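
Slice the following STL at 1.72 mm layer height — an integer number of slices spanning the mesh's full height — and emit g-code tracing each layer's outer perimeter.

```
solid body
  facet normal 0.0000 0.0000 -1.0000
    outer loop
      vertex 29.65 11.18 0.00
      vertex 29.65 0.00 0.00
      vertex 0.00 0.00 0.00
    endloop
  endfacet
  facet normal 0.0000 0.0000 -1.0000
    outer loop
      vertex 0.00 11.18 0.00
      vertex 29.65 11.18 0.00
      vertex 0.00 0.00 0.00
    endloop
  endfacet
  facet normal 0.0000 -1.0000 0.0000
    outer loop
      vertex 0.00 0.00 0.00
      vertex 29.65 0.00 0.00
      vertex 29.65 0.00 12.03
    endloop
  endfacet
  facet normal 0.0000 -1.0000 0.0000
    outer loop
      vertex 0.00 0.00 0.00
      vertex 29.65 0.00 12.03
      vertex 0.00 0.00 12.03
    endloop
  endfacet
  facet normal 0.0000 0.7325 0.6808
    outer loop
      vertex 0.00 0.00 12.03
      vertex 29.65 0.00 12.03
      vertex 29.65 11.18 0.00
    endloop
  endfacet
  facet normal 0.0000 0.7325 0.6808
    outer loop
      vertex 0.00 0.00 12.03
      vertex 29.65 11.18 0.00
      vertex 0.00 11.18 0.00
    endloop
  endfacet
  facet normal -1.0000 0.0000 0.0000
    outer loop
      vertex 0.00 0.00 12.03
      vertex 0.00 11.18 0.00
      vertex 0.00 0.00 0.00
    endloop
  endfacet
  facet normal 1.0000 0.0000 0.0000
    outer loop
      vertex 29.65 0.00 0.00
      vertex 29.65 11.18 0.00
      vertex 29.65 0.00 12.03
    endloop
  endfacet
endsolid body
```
; perimeter-only toolpath
G21 ; units = mm
G90 ; absolute positioning
G28 ; home
; layer 1
G0 Z1.72
G0 X0.00 Y0.00
G1 X29.65 Y0.00
G1 X29.65 Y9.58
G1 X0.00 Y9.58
G1 X0.00 Y0.00
; layer 2
G0 Z3.44
G0 X0.00 Y0.00
G1 X29.65 Y0.00
G1 X29.65 Y7.99
G1 X0.00 Y7.99
G1 X0.00 Y0.00
; layer 3
G0 Z5.16
G0 X0.00 Y0.00
G1 X29.65 Y0.00
G1 X29.65 Y6.39
G1 X0.00 Y6.39
G1 X0.00 Y0.00
; layer 4
G0 Z6.87
G0 X0.00 Y0.00
G1 X29.65 Y0.00
G1 X29.65 Y4.79
G1 X0.00 Y4.79
G1 X0.00 Y0.00
; layer 5
G0 Z8.59
G0 X0.00 Y0.00
G1 X29.65 Y0.00
G1 X29.65 Y3.19
G1 X0.00 Y3.19
G1 X0.00 Y0.00
; layer 6
G0 Z10.31
G0 X0.00 Y0.00
G1 X29.65 Y0.00
G1 X29.65 Y1.60
G1 X0.00 Y1.60
G1 X0.00 Y0.00
M2 ; end

The solid is a wedge (ramp): 29.6 × 11.2 mm base, rising to 12 mm along the y=0 edge and sloping linearly to z=0 at y=11.2. Slicing at Δz = 1.72 mm — 7 equal slices spanning the solid's height, so layer i sits at z = i·h/7 — gives 6 non-empty perimeters. Each is a 4-segment closed polygon; G0 lifts to the layer z and rapids to the start vertex, then G1 traces the edges. The cross-section shrinks linearly with z (the slice at the apex is degenerate and omitted).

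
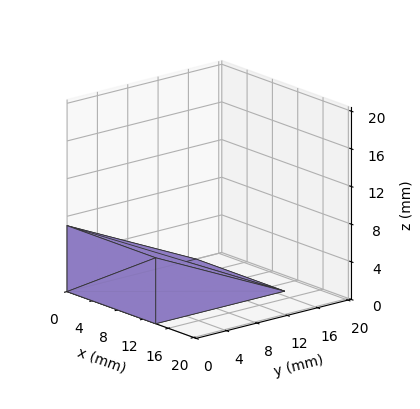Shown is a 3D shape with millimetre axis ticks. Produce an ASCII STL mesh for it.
Reading the render: the shape is a wedge (ramp): 14 × 17 mm base, rising to 7 mm along the y=0 edge and sloping linearly to z=0 at y=17 (dimensions read to the nearest mm from the axis ticks). For the STL, each face is triangulated and given an outward normal.

solid part
  facet normal 0.0000 0.0000 -1.0000
    outer loop
      vertex 14.000 17.000 0.000
      vertex 14.000 0.000 0.000
      vertex 0.000 0.000 0.000
    endloop
  endfacet
  facet normal 0.0000 0.0000 -1.0000
    outer loop
      vertex 0.000 17.000 0.000
      vertex 14.000 17.000 0.000
      vertex 0.000 0.000 0.000
    endloop
  endfacet
  facet normal 0.0000 -1.0000 0.0000
    outer loop
      vertex 0.000 0.000 0.000
      vertex 14.000 0.000 0.000
      vertex 14.000 0.000 7.000
    endloop
  endfacet
  facet normal 0.0000 -1.0000 0.0000
    outer loop
      vertex 0.000 0.000 0.000
      vertex 14.000 0.000 7.000
      vertex 0.000 0.000 7.000
    endloop
  endfacet
  facet normal 0.0000 0.3807 0.9247
    outer loop
      vertex 0.000 0.000 7.000
      vertex 14.000 0.000 7.000
      vertex 14.000 17.000 0.000
    endloop
  endfacet
  facet normal 0.0000 0.3807 0.9247
    outer loop
      vertex 0.000 0.000 7.000
      vertex 14.000 17.000 0.000
      vertex 0.000 17.000 0.000
    endloop
  endfacet
  facet normal -1.0000 0.0000 0.0000
    outer loop
      vertex 0.000 0.000 7.000
      vertex 0.000 17.000 0.000
      vertex 0.000 0.000 0.000
    endloop
  endfacet
  facet normal 1.0000 0.0000 0.0000
    outer loop
      vertex 14.000 0.000 0.000
      vertex 14.000 17.000 0.000
      vertex 14.000 0.000 7.000
    endloop
  endfacet
endsolid part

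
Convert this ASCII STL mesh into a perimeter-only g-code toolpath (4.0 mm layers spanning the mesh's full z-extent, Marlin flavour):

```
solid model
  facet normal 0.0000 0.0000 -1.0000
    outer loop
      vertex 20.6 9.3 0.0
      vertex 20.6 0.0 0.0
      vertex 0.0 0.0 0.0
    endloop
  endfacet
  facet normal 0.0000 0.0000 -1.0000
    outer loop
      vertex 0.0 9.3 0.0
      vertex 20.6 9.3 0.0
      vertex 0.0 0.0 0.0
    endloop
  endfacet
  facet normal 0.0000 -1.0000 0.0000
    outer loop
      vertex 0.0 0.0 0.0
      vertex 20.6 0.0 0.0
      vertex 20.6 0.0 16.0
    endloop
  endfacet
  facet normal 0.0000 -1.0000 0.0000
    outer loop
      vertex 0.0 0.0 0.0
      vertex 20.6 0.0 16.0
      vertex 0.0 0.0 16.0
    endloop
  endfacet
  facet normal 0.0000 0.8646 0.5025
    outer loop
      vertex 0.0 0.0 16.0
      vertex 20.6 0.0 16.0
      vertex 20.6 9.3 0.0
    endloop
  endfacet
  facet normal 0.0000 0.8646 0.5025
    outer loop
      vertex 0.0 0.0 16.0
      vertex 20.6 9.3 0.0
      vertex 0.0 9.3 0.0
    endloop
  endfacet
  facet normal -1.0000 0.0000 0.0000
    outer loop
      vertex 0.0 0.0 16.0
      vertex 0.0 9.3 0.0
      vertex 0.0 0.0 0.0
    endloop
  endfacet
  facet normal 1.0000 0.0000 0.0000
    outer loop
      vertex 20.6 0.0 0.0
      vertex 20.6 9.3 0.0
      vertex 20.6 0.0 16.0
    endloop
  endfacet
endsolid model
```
; perimeter-only toolpath
G21 ; units = mm
G90 ; absolute positioning
G28 ; home
; layer 1
G0 Z4.0
G0 X0.0 Y0.0
G1 X20.6 Y0.0
G1 X20.6 Y7.0
G1 X0.0 Y7.0
G1 X0.0 Y0.0
; layer 2
G0 Z8.0
G0 X0.0 Y0.0
G1 X20.6 Y0.0
G1 X20.6 Y4.7
G1 X0.0 Y4.7
G1 X0.0 Y0.0
; layer 3
G0 Z12.0
G0 X0.0 Y0.0
G1 X20.6 Y0.0
G1 X20.6 Y2.3
G1 X0.0 Y2.3
G1 X0.0 Y0.0
M2 ; end

The solid is a wedge (ramp): 20.6 × 9.3 mm base, rising to 16 mm along the y=0 edge and sloping linearly to z=0 at y=9.3. Slicing at Δz = 4.0 mm — 4 equal slices spanning the solid's height, so layer i sits at z = i·h/4 — gives 3 non-empty perimeters. Each is a 4-segment closed polygon; G0 lifts to the layer z and rapids to the start vertex, then G1 traces the edges. The cross-section shrinks linearly with z (the slice at the apex is degenerate and omitted).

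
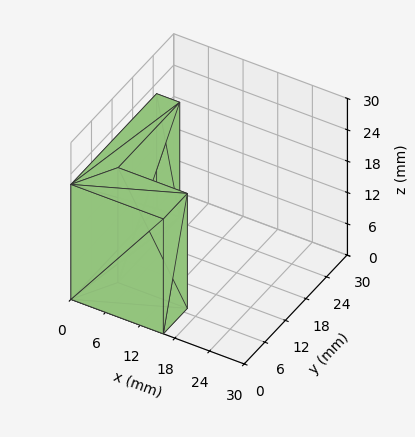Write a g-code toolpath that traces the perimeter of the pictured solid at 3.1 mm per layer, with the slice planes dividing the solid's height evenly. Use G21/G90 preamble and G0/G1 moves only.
Reading the render: the shape is an L-shaped prism: outer 16 × 25 mm, arm thicknesses ≈ 7 mm (horizontal) and 4 mm (vertical), extruded 22 mm in z (dimensions read to the nearest mm from the axis ticks). For the g-code, the solid's height is divided into equal slices at the stated Δz and each level perimeter traced with G1 moves after a G0 lift.

; perimeter-only toolpath
G21 ; units = mm
G90 ; absolute positioning
G28 ; home
; layer 1
G0 Z3.1
G0 X0.0 Y0.0
G1 X16.0 Y0.0
G1 X16.0 Y7.0
G1 X4.0 Y7.0
G1 X4.0 Y25.0
G1 X0.0 Y25.0
G1 X0.0 Y0.0
; layer 2
G0 Z6.3
G0 X0.0 Y0.0
G1 X16.0 Y0.0
G1 X16.0 Y7.0
G1 X4.0 Y7.0
G1 X4.0 Y25.0
G1 X0.0 Y25.0
G1 X0.0 Y0.0
; layer 3
G0 Z9.4
G0 X0.0 Y0.0
G1 X16.0 Y0.0
G1 X16.0 Y7.0
G1 X4.0 Y7.0
G1 X4.0 Y25.0
G1 X0.0 Y25.0
G1 X0.0 Y0.0
; layer 4
G0 Z12.6
G0 X0.0 Y0.0
G1 X16.0 Y0.0
G1 X16.0 Y7.0
G1 X4.0 Y7.0
G1 X4.0 Y25.0
G1 X0.0 Y25.0
G1 X0.0 Y0.0
; layer 5
G0 Z15.7
G0 X0.0 Y0.0
G1 X16.0 Y0.0
G1 X16.0 Y7.0
G1 X4.0 Y7.0
G1 X4.0 Y25.0
G1 X0.0 Y25.0
G1 X0.0 Y0.0
; layer 6
G0 Z18.9
G0 X0.0 Y0.0
G1 X16.0 Y0.0
G1 X16.0 Y7.0
G1 X4.0 Y7.0
G1 X4.0 Y25.0
G1 X0.0 Y25.0
G1 X0.0 Y0.0
; layer 7
G0 Z22.0
G0 X0.0 Y0.0
G1 X16.0 Y0.0
G1 X16.0 Y7.0
G1 X4.0 Y7.0
G1 X4.0 Y25.0
G1 X0.0 Y25.0
G1 X0.0 Y0.0
M2 ; end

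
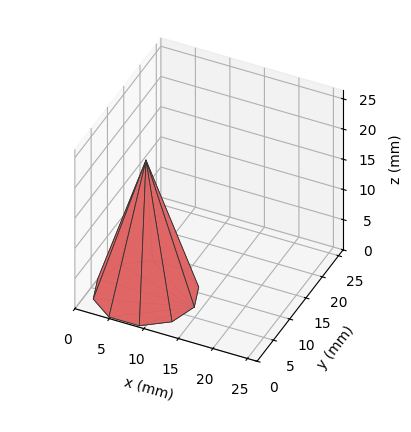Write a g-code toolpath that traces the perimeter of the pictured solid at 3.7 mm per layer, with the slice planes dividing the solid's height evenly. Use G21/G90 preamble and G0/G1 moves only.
Reading the render: the shape is a regular 10-sided pyramid, base circumscribed radius ≈ 7 mm, apex at z ≈ 22 mm (dimensions read to the nearest mm from the axis ticks). For the g-code, the solid's height is divided into equal slices at the stated Δz and each level perimeter traced with G1 moves after a G0 lift.

; perimeter-only toolpath
G21 ; units = mm
G90 ; absolute positioning
G28 ; home
; layer 1
G0 Z3.7
G0 X12.8 Y7.0
G1 X11.8 Y10.4
G1 X8.8 Y12.6
G1 X5.2 Y12.6
G1 X2.2 Y10.4
G1 X1.2 Y7.0
G1 X2.2 Y3.6
G1 X5.2 Y1.4
G1 X8.8 Y1.4
G1 X11.8 Y3.6
G1 X12.8 Y7.0
; layer 2
G0 Z7.3
G0 X11.7 Y7.0
G1 X10.8 Y9.7
G1 X8.5 Y11.5
G1 X5.5 Y11.5
G1 X3.2 Y9.7
G1 X2.3 Y7.0
G1 X3.2 Y4.3
G1 X5.5 Y2.5
G1 X8.5 Y2.5
G1 X10.8 Y4.3
G1 X11.7 Y7.0
; layer 3
G0 Z11.0
G0 X10.5 Y7.0
G1 X9.8 Y9.1
G1 X8.1 Y10.3
G1 X5.9 Y10.3
G1 X4.2 Y9.1
G1 X3.5 Y7.0
G1 X4.2 Y5.0
G1 X5.9 Y3.6
G1 X8.1 Y3.6
G1 X9.8 Y5.0
G1 X10.5 Y7.0
; layer 4
G0 Z14.7
G0 X9.3 Y7.0
G1 X8.9 Y8.4
G1 X7.7 Y9.2
G1 X6.3 Y9.2
G1 X5.1 Y8.4
G1 X4.7 Y7.0
G1 X5.1 Y5.6
G1 X6.3 Y4.8
G1 X7.7 Y4.8
G1 X8.9 Y5.6
G1 X9.3 Y7.0
; layer 5
G0 Z18.3
G0 X8.2 Y7.0
G1 X8.0 Y7.7
G1 X7.4 Y8.1
G1 X6.6 Y8.1
G1 X6.0 Y7.7
G1 X5.8 Y7.0
G1 X6.0 Y6.3
G1 X6.6 Y5.9
G1 X7.4 Y5.9
G1 X8.0 Y6.3
G1 X8.2 Y7.0
M2 ; end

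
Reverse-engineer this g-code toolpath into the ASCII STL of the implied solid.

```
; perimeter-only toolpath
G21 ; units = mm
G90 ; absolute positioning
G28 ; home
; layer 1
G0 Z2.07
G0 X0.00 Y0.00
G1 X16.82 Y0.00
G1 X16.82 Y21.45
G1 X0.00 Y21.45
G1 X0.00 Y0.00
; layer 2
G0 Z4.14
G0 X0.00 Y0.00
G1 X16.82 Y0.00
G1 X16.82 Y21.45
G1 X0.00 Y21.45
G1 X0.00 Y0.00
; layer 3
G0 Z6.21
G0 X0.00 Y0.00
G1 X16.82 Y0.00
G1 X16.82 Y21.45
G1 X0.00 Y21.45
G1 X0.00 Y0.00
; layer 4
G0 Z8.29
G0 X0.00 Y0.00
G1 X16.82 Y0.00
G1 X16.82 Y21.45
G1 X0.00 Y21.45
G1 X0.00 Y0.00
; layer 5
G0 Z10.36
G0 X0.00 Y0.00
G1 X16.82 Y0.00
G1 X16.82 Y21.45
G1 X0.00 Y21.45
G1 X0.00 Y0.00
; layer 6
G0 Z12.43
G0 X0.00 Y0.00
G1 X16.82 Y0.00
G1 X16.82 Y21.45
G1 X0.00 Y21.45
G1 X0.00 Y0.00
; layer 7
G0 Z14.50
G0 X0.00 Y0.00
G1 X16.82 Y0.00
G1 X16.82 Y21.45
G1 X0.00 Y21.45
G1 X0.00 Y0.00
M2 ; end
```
solid part
  facet normal 0.0000 0.0000 -1.0000
    outer loop
      vertex 16.82 21.45 0.00
      vertex 16.82 0.00 0.00
      vertex 0.00 0.00 0.00
    endloop
  endfacet
  facet normal 0.0000 0.0000 -1.0000
    outer loop
      vertex 0.00 21.45 0.00
      vertex 16.82 21.45 0.00
      vertex 0.00 0.00 0.00
    endloop
  endfacet
  facet normal 0.0000 0.0000 1.0000
    outer loop
      vertex 0.00 0.00 14.50
      vertex 16.82 0.00 14.50
      vertex 16.82 21.45 14.50
    endloop
  endfacet
  facet normal 0.0000 0.0000 1.0000
    outer loop
      vertex 0.00 0.00 14.50
      vertex 16.82 21.45 14.50
      vertex 0.00 21.45 14.50
    endloop
  endfacet
  facet normal 0.0000 -1.0000 0.0000
    outer loop
      vertex 0.00 0.00 0.00
      vertex 16.82 0.00 0.00
      vertex 16.82 0.00 14.50
    endloop
  endfacet
  facet normal 0.0000 -1.0000 0.0000
    outer loop
      vertex 0.00 0.00 0.00
      vertex 16.82 0.00 14.50
      vertex 0.00 0.00 14.50
    endloop
  endfacet
  facet normal 0.0000 1.0000 0.0000
    outer loop
      vertex 16.82 21.45 14.50
      vertex 16.82 21.45 0.00
      vertex 0.00 21.45 0.00
    endloop
  endfacet
  facet normal 0.0000 1.0000 0.0000
    outer loop
      vertex 0.00 21.45 14.50
      vertex 16.82 21.45 14.50
      vertex 0.00 21.45 0.00
    endloop
  endfacet
  facet normal -1.0000 0.0000 0.0000
    outer loop
      vertex 0.00 21.45 14.50
      vertex 0.00 21.45 0.00
      vertex 0.00 0.00 0.00
    endloop
  endfacet
  facet normal -1.0000 0.0000 0.0000
    outer loop
      vertex 0.00 0.00 14.50
      vertex 0.00 21.45 14.50
      vertex 0.00 0.00 0.00
    endloop
  endfacet
  facet normal 1.0000 0.0000 0.0000
    outer loop
      vertex 16.82 0.00 0.00
      vertex 16.82 21.45 0.00
      vertex 16.82 21.45 14.50
    endloop
  endfacet
  facet normal 1.0000 0.0000 0.0000
    outer loop
      vertex 16.82 0.00 0.00
      vertex 16.82 21.45 14.50
      vertex 16.82 0.00 14.50
    endloop
  endfacet
endsolid part

The G0 Z moves step by Δz≈2.07 mm. Every layer's G1 loop is the same polygon, so the solid is a straight extrusion of it from z=0 to z≈14.5. Closing with flat bottom and top caps and triangulating gives 12 facets — a rectangular box, roughly 16.8 × 21.4 mm footprint and 14.5 mm tall.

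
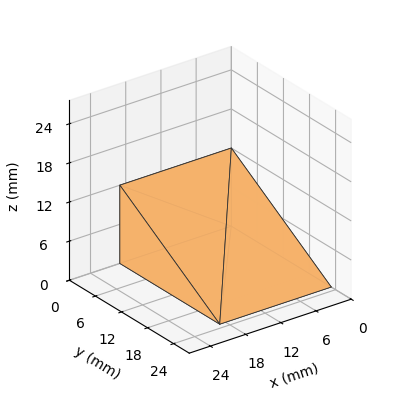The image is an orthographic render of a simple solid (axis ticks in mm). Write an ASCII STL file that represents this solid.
Reading the render: the shape is a wedge (ramp): 19 × 23 mm base, rising to 12 mm along the y=0 edge and sloping linearly to z=0 at y=23 (dimensions read to the nearest mm from the axis ticks). For the STL, each face is triangulated and given an outward normal.

solid part
  facet normal 0.0000 0.0000 -1.0000
    outer loop
      vertex 19.00 23.00 0.00
      vertex 19.00 0.00 0.00
      vertex 0.00 0.00 0.00
    endloop
  endfacet
  facet normal 0.0000 0.0000 -1.0000
    outer loop
      vertex 0.00 23.00 0.00
      vertex 19.00 23.00 0.00
      vertex 0.00 0.00 0.00
    endloop
  endfacet
  facet normal 0.0000 -1.0000 0.0000
    outer loop
      vertex 0.00 0.00 0.00
      vertex 19.00 0.00 0.00
      vertex 19.00 0.00 12.00
    endloop
  endfacet
  facet normal 0.0000 -1.0000 0.0000
    outer loop
      vertex 0.00 0.00 0.00
      vertex 19.00 0.00 12.00
      vertex 0.00 0.00 12.00
    endloop
  endfacet
  facet normal 0.0000 0.4626 0.8866
    outer loop
      vertex 0.00 0.00 12.00
      vertex 19.00 0.00 12.00
      vertex 19.00 23.00 0.00
    endloop
  endfacet
  facet normal 0.0000 0.4626 0.8866
    outer loop
      vertex 0.00 0.00 12.00
      vertex 19.00 23.00 0.00
      vertex 0.00 23.00 0.00
    endloop
  endfacet
  facet normal -1.0000 0.0000 0.0000
    outer loop
      vertex 0.00 0.00 12.00
      vertex 0.00 23.00 0.00
      vertex 0.00 0.00 0.00
    endloop
  endfacet
  facet normal 1.0000 0.0000 0.0000
    outer loop
      vertex 19.00 0.00 0.00
      vertex 19.00 23.00 0.00
      vertex 19.00 0.00 12.00
    endloop
  endfacet
endsolid part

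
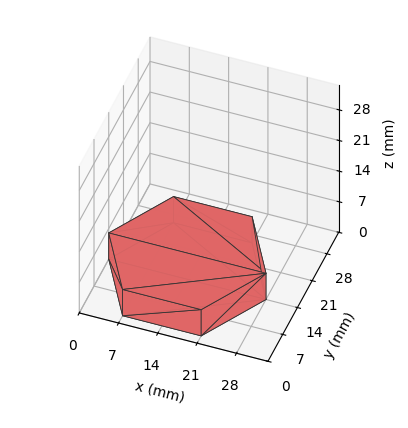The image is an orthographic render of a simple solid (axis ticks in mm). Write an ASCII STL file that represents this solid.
Reading the render: the shape is a regular 6-sided prism (a cylinder approximated with 6 flat sides), circumscribed radius ≈ 14 mm, height ≈ 6 mm (dimensions read to the nearest mm from the axis ticks). For the STL, each face is triangulated and given an outward normal.

solid part
  facet normal 0.0000 0.0000 -1.0000
    outer loop
      vertex 7.0 26.1 0.0
      vertex 21.0 26.1 0.0
      vertex 28.0 14.0 0.0
    endloop
  endfacet
  facet normal 0.0000 0.0000 -1.0000
    outer loop
      vertex 0.0 14.0 0.0
      vertex 7.0 26.1 0.0
      vertex 28.0 14.0 0.0
    endloop
  endfacet
  facet normal 0.0000 0.0000 -1.0000
    outer loop
      vertex 7.0 1.9 0.0
      vertex 0.0 14.0 0.0
      vertex 28.0 14.0 0.0
    endloop
  endfacet
  facet normal 0.0000 0.0000 -1.0000
    outer loop
      vertex 21.0 1.9 0.0
      vertex 7.0 1.9 0.0
      vertex 28.0 14.0 0.0
    endloop
  endfacet
  facet normal 0.0000 0.0000 1.0000
    outer loop
      vertex 28.0 14.0 6.0
      vertex 21.0 26.1 6.0
      vertex 7.0 26.1 6.0
    endloop
  endfacet
  facet normal 0.0000 0.0000 1.0000
    outer loop
      vertex 28.0 14.0 6.0
      vertex 7.0 26.1 6.0
      vertex 0.0 14.0 6.0
    endloop
  endfacet
  facet normal 0.0000 0.0000 1.0000
    outer loop
      vertex 28.0 14.0 6.0
      vertex 0.0 14.0 6.0
      vertex 7.0 1.9 6.0
    endloop
  endfacet
  facet normal 0.0000 0.0000 1.0000
    outer loop
      vertex 28.0 14.0 6.0
      vertex 7.0 1.9 6.0
      vertex 21.0 1.9 6.0
    endloop
  endfacet
  facet normal 0.8656 0.5008 0.0000
    outer loop
      vertex 28.0 14.0 0.0
      vertex 21.0 26.1 0.0
      vertex 21.0 26.1 6.0
    endloop
  endfacet
  facet normal 0.8656 0.5008 0.0000
    outer loop
      vertex 28.0 14.0 0.0
      vertex 21.0 26.1 6.0
      vertex 28.0 14.0 6.0
    endloop
  endfacet
  facet normal 0.0000 1.0000 0.0000
    outer loop
      vertex 21.0 26.1 0.0
      vertex 7.0 26.1 0.0
      vertex 7.0 26.1 6.0
    endloop
  endfacet
  facet normal 0.0000 1.0000 0.0000
    outer loop
      vertex 21.0 26.1 0.0
      vertex 7.0 26.1 6.0
      vertex 21.0 26.1 6.0
    endloop
  endfacet
  facet normal -0.8656 0.5008 0.0000
    outer loop
      vertex 7.0 26.1 0.0
      vertex 0.0 14.0 0.0
      vertex 0.0 14.0 6.0
    endloop
  endfacet
  facet normal -0.8656 0.5008 0.0000
    outer loop
      vertex 7.0 26.1 0.0
      vertex 0.0 14.0 6.0
      vertex 7.0 26.1 6.0
    endloop
  endfacet
  facet normal -0.8656 -0.5008 0.0000
    outer loop
      vertex 0.0 14.0 0.0
      vertex 7.0 1.9 0.0
      vertex 7.0 1.9 6.0
    endloop
  endfacet
  facet normal -0.8656 -0.5008 0.0000
    outer loop
      vertex 0.0 14.0 0.0
      vertex 7.0 1.9 6.0
      vertex 0.0 14.0 6.0
    endloop
  endfacet
  facet normal 0.0000 -1.0000 0.0000
    outer loop
      vertex 7.0 1.9 0.0
      vertex 21.0 1.9 0.0
      vertex 21.0 1.9 6.0
    endloop
  endfacet
  facet normal 0.0000 -1.0000 0.0000
    outer loop
      vertex 7.0 1.9 0.0
      vertex 21.0 1.9 6.0
      vertex 7.0 1.9 6.0
    endloop
  endfacet
  facet normal 0.8656 -0.5008 0.0000
    outer loop
      vertex 21.0 1.9 0.0
      vertex 28.0 14.0 0.0
      vertex 28.0 14.0 6.0
    endloop
  endfacet
  facet normal 0.8656 -0.5008 0.0000
    outer loop
      vertex 21.0 1.9 0.0
      vertex 28.0 14.0 6.0
      vertex 21.0 1.9 6.0
    endloop
  endfacet
endsolid part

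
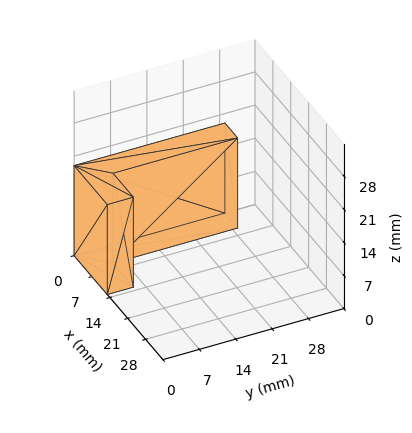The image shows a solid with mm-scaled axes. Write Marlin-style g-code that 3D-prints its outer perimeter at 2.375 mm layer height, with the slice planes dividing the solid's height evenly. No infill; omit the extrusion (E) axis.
Reading the render: the shape is an L-shaped prism: outer 13 × 29 mm, arm thicknesses ≈ 5 mm (horizontal) and 5 mm (vertical), extruded 19 mm in z (dimensions read to the nearest mm from the axis ticks). For the g-code, the solid's height is divided into equal slices at the stated Δz and each level perimeter traced with G1 moves after a G0 lift.

; perimeter-only toolpath
G21 ; units = mm
G90 ; absolute positioning
G28 ; home
; layer 1
G0 Z2.375
G0 X0.000 Y0.000
G1 X13.000 Y0.000
G1 X13.000 Y5.000
G1 X5.000 Y5.000
G1 X5.000 Y29.000
G1 X0.000 Y29.000
G1 X0.000 Y0.000
; layer 2
G0 Z4.750
G0 X0.000 Y0.000
G1 X13.000 Y0.000
G1 X13.000 Y5.000
G1 X5.000 Y5.000
G1 X5.000 Y29.000
G1 X0.000 Y29.000
G1 X0.000 Y0.000
; layer 3
G0 Z7.125
G0 X0.000 Y0.000
G1 X13.000 Y0.000
G1 X13.000 Y5.000
G1 X5.000 Y5.000
G1 X5.000 Y29.000
G1 X0.000 Y29.000
G1 X0.000 Y0.000
; layer 4
G0 Z9.500
G0 X0.000 Y0.000
G1 X13.000 Y0.000
G1 X13.000 Y5.000
G1 X5.000 Y5.000
G1 X5.000 Y29.000
G1 X0.000 Y29.000
G1 X0.000 Y0.000
; layer 5
G0 Z11.875
G0 X0.000 Y0.000
G1 X13.000 Y0.000
G1 X13.000 Y5.000
G1 X5.000 Y5.000
G1 X5.000 Y29.000
G1 X0.000 Y29.000
G1 X0.000 Y0.000
; layer 6
G0 Z14.250
G0 X0.000 Y0.000
G1 X13.000 Y0.000
G1 X13.000 Y5.000
G1 X5.000 Y5.000
G1 X5.000 Y29.000
G1 X0.000 Y29.000
G1 X0.000 Y0.000
; layer 7
G0 Z16.625
G0 X0.000 Y0.000
G1 X13.000 Y0.000
G1 X13.000 Y5.000
G1 X5.000 Y5.000
G1 X5.000 Y29.000
G1 X0.000 Y29.000
G1 X0.000 Y0.000
; layer 8
G0 Z19.000
G0 X0.000 Y0.000
G1 X13.000 Y0.000
G1 X13.000 Y5.000
G1 X5.000 Y5.000
G1 X5.000 Y29.000
G1 X0.000 Y29.000
G1 X0.000 Y0.000
M2 ; end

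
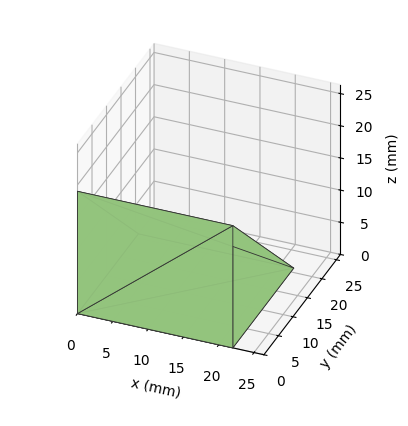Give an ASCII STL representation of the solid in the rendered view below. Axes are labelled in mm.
Reading the render: the shape is a wedge (ramp): 22 × 21 mm base, rising to 19 mm along the y=0 edge and sloping linearly to z=0 at y=21 (dimensions read to the nearest mm from the axis ticks). For the STL, each face is triangulated and given an outward normal.

solid part
  facet normal 0.0000 0.0000 -1.0000
    outer loop
      vertex 22.00 21.00 0.00
      vertex 22.00 0.00 0.00
      vertex 0.00 0.00 0.00
    endloop
  endfacet
  facet normal 0.0000 0.0000 -1.0000
    outer loop
      vertex 0.00 21.00 0.00
      vertex 22.00 21.00 0.00
      vertex 0.00 0.00 0.00
    endloop
  endfacet
  facet normal 0.0000 -1.0000 0.0000
    outer loop
      vertex 0.00 0.00 0.00
      vertex 22.00 0.00 0.00
      vertex 22.00 0.00 19.00
    endloop
  endfacet
  facet normal 0.0000 -1.0000 0.0000
    outer loop
      vertex 0.00 0.00 0.00
      vertex 22.00 0.00 19.00
      vertex 0.00 0.00 19.00
    endloop
  endfacet
  facet normal 0.0000 0.6709 0.7415
    outer loop
      vertex 0.00 0.00 19.00
      vertex 22.00 0.00 19.00
      vertex 22.00 21.00 0.00
    endloop
  endfacet
  facet normal 0.0000 0.6709 0.7415
    outer loop
      vertex 0.00 0.00 19.00
      vertex 22.00 21.00 0.00
      vertex 0.00 21.00 0.00
    endloop
  endfacet
  facet normal -1.0000 0.0000 0.0000
    outer loop
      vertex 0.00 0.00 19.00
      vertex 0.00 21.00 0.00
      vertex 0.00 0.00 0.00
    endloop
  endfacet
  facet normal 1.0000 0.0000 0.0000
    outer loop
      vertex 22.00 0.00 0.00
      vertex 22.00 21.00 0.00
      vertex 22.00 0.00 19.00
    endloop
  endfacet
endsolid part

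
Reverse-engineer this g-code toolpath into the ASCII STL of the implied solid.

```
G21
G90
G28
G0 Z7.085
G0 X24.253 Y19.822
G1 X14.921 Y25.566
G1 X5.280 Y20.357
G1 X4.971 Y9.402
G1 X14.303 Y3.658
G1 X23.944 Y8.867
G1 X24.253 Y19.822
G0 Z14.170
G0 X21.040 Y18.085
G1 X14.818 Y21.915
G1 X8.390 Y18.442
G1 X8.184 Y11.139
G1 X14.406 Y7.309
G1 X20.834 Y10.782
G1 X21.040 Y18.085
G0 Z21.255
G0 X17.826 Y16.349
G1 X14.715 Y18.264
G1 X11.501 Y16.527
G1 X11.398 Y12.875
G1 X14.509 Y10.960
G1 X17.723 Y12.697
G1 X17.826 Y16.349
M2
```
solid part
  facet normal 0.0000 0.0000 -1.0000
    outer loop
      vertex 2.169 22.272 0.000
      vertex 15.024 29.218 0.000
      vertex 27.467 21.558 0.000
    endloop
  endfacet
  facet normal 0.0000 0.0000 -1.0000
    outer loop
      vertex 1.757 7.666 0.000
      vertex 2.169 22.272 0.000
      vertex 27.467 21.558 0.000
    endloop
  endfacet
  facet normal 0.0000 0.0000 -1.0000
    outer loop
      vertex 14.200 0.006 0.000
      vertex 1.757 7.666 0.000
      vertex 27.467 21.558 0.000
    endloop
  endfacet
  facet normal 0.0000 0.0000 -1.0000
    outer loop
      vertex 27.055 6.952 0.000
      vertex 14.200 0.006 0.000
      vertex 27.467 21.558 0.000
    endloop
  endfacet
  facet normal 0.4787 0.7776 0.4077
    outer loop
      vertex 27.467 21.558 0.000
      vertex 15.024 29.218 0.000
      vertex 14.612 14.612 28.340
    endloop
  endfacet
  facet normal -0.4341 0.8033 0.4077
    outer loop
      vertex 15.024 29.218 0.000
      vertex 2.169 22.272 0.000
      vertex 14.612 14.612 28.340
    endloop
  endfacet
  facet normal -0.9127 0.0257 0.4077
    outer loop
      vertex 2.169 22.272 0.000
      vertex 1.757 7.666 0.000
      vertex 14.612 14.612 28.340
    endloop
  endfacet
  facet normal -0.4787 -0.7776 0.4077
    outer loop
      vertex 1.757 7.666 0.000
      vertex 14.200 0.006 0.000
      vertex 14.612 14.612 28.340
    endloop
  endfacet
  facet normal 0.4341 -0.8033 0.4077
    outer loop
      vertex 14.200 0.006 0.000
      vertex 27.055 6.952 0.000
      vertex 14.612 14.612 28.340
    endloop
  endfacet
  facet normal 0.9127 -0.0257 0.4077
    outer loop
      vertex 27.055 6.952 0.000
      vertex 27.467 21.558 0.000
      vertex 14.612 14.612 28.340
    endloop
  endfacet
endsolid part

The G0 Z moves step by Δz≈7.085 mm. The G1 loops shrink linearly with z, so the solid tapers from its base footprint up to z≈28.3. Closing with a flat bottom cap and the tapered top and triangulating gives 10 facets — a regular 6-sided pyramid, base circumscribed radius ≈ 14.6 mm, apex at z ≈ 28.3 mm.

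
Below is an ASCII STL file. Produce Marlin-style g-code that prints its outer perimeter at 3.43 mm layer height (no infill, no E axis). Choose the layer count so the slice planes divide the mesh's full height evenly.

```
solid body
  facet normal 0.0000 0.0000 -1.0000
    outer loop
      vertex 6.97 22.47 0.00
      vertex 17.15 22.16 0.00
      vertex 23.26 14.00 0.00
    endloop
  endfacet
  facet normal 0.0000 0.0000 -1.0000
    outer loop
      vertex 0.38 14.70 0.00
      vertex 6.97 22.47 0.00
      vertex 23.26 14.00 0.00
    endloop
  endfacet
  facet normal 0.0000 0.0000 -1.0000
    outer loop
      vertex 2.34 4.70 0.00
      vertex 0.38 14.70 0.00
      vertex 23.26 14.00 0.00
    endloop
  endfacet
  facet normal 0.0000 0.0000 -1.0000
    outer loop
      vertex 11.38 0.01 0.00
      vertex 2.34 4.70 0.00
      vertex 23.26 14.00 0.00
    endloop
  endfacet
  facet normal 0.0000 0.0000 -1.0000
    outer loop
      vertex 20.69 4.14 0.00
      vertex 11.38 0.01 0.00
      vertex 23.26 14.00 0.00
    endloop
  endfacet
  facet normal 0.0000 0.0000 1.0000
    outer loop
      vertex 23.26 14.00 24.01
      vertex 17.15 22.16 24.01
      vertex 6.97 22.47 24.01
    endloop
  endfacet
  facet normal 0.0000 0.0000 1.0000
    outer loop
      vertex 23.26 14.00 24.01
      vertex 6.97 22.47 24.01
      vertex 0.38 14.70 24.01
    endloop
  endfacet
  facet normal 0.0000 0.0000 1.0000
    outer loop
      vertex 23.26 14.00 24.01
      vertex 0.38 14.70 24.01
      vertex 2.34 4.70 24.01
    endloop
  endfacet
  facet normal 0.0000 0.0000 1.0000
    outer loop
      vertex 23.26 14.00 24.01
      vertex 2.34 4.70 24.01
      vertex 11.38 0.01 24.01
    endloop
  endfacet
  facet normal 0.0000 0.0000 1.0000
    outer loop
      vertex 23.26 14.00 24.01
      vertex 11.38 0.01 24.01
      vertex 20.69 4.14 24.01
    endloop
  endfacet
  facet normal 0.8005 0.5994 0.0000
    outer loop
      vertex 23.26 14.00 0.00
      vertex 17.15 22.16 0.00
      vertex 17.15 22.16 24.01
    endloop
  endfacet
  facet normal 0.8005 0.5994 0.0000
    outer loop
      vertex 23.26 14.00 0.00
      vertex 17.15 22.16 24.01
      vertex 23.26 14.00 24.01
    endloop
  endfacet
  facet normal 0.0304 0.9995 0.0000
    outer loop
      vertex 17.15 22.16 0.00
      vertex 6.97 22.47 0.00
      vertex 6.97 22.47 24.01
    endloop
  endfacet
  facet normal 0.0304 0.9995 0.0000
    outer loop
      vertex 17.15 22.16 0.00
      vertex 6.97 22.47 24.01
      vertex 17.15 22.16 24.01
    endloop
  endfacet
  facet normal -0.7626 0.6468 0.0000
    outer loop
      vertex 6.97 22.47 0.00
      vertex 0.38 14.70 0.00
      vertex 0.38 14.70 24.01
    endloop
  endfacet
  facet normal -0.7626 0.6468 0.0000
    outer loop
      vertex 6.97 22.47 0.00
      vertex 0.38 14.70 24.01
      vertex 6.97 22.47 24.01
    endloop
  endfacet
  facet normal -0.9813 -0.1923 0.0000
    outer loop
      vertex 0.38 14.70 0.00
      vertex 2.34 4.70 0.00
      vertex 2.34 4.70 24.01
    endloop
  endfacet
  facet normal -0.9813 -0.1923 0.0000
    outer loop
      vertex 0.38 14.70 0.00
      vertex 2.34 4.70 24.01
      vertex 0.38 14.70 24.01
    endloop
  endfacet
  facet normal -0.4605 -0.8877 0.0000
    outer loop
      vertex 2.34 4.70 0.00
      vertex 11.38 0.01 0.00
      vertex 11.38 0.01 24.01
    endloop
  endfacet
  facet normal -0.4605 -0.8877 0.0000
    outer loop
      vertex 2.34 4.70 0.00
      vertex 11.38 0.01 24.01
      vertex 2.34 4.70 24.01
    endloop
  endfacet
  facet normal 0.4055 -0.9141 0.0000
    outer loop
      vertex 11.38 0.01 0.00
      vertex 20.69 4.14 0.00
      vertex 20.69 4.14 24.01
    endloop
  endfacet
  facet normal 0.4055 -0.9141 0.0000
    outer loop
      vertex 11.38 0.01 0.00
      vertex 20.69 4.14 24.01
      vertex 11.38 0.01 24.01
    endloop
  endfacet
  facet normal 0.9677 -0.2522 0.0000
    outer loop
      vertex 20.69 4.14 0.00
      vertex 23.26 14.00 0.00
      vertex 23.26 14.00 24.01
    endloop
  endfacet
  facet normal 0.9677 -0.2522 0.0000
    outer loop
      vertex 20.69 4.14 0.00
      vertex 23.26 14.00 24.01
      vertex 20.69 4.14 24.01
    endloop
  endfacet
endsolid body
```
; perimeter-only toolpath
G21 ; units = mm
G90 ; absolute positioning
G28 ; home
; layer 1
G0 Z3.43
G0 X23.26 Y14.00
G1 X17.15 Y22.16
G1 X6.97 Y22.47
G1 X0.38 Y14.70
G1 X2.34 Y4.70
G1 X11.38 Y0.01
G1 X20.69 Y4.14
G1 X23.26 Y14.00
; layer 2
G0 Z6.86
G0 X23.26 Y14.00
G1 X17.15 Y22.16
G1 X6.97 Y22.47
G1 X0.38 Y14.70
G1 X2.34 Y4.70
G1 X11.38 Y0.01
G1 X20.69 Y4.14
G1 X23.26 Y14.00
; layer 3
G0 Z10.29
G0 X23.26 Y14.00
G1 X17.15 Y22.16
G1 X6.97 Y22.47
G1 X0.38 Y14.70
G1 X2.34 Y4.70
G1 X11.38 Y0.01
G1 X20.69 Y4.14
G1 X23.26 Y14.00
; layer 4
G0 Z13.72
G0 X23.26 Y14.00
G1 X17.15 Y22.16
G1 X6.97 Y22.47
G1 X0.38 Y14.70
G1 X2.34 Y4.70
G1 X11.38 Y0.01
G1 X20.69 Y4.14
G1 X23.26 Y14.00
; layer 5
G0 Z17.15
G0 X23.26 Y14.00
G1 X17.15 Y22.16
G1 X6.97 Y22.47
G1 X0.38 Y14.70
G1 X2.34 Y4.70
G1 X11.38 Y0.01
G1 X20.69 Y4.14
G1 X23.26 Y14.00
; layer 6
G0 Z20.58
G0 X23.26 Y14.00
G1 X17.15 Y22.16
G1 X6.97 Y22.47
G1 X0.38 Y14.70
G1 X2.34 Y4.70
G1 X11.38 Y0.01
G1 X20.69 Y4.14
G1 X23.26 Y14.00
; layer 7
G0 Z24.01
G0 X23.26 Y14.00
G1 X17.15 Y22.16
G1 X6.97 Y22.47
G1 X0.38 Y14.70
G1 X2.34 Y4.70
G1 X11.38 Y0.01
G1 X20.69 Y4.14
G1 X23.26 Y14.00
M2 ; end

The solid is a regular 7-sided prism (a cylinder approximated with 7 flat sides), circumscribed radius ≈ 11.7 mm, height ≈ 24 mm. Slicing at Δz = 3.43 mm — 7 equal slices spanning the solid's height, so layer i sits at z = i·h/7 — gives 7 non-empty perimeters. Each is a 7-segment closed polygon; G0 lifts to the layer z and rapids to the start vertex, then G1 traces the edges.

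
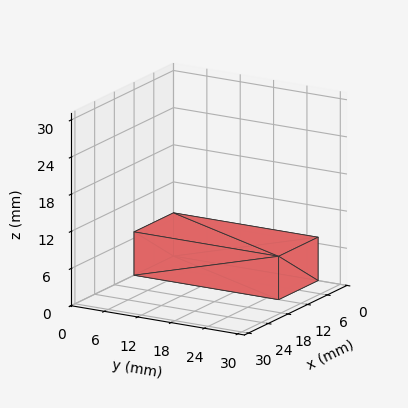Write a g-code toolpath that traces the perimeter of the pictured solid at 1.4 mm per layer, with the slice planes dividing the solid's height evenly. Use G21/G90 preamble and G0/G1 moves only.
Reading the render: the shape is a rectangular box, roughly 12 × 26 mm footprint and 7 mm tall (dimensions read to the nearest mm from the axis ticks). For the g-code, the solid's height is divided into equal slices at the stated Δz and each level perimeter traced with G1 moves after a G0 lift.

; perimeter-only toolpath
G21 ; units = mm
G90 ; absolute positioning
G28 ; home
; layer 1
G0 Z1.4
G0 X0.0 Y0.0
G1 X12.0 Y0.0
G1 X12.0 Y26.0
G1 X0.0 Y26.0
G1 X0.0 Y0.0
; layer 2
G0 Z2.8
G0 X0.0 Y0.0
G1 X12.0 Y0.0
G1 X12.0 Y26.0
G1 X0.0 Y26.0
G1 X0.0 Y0.0
; layer 3
G0 Z4.2
G0 X0.0 Y0.0
G1 X12.0 Y0.0
G1 X12.0 Y26.0
G1 X0.0 Y26.0
G1 X0.0 Y0.0
; layer 4
G0 Z5.6
G0 X0.0 Y0.0
G1 X12.0 Y0.0
G1 X12.0 Y26.0
G1 X0.0 Y26.0
G1 X0.0 Y0.0
; layer 5
G0 Z7.0
G0 X0.0 Y0.0
G1 X12.0 Y0.0
G1 X12.0 Y26.0
G1 X0.0 Y26.0
G1 X0.0 Y0.0
M2 ; end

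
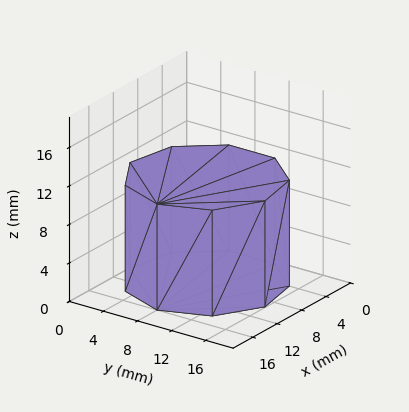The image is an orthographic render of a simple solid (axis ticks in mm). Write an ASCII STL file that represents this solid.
Reading the render: the shape is a regular 9-sided prism (a cylinder approximated with 9 flat sides), circumscribed radius ≈ 8 mm, height ≈ 11 mm (dimensions read to the nearest mm from the axis ticks). For the STL, each face is triangulated and given an outward normal.

solid part
  facet normal 0.0000 0.0000 -1.0000
    outer loop
      vertex 9.4 15.9 0.0
      vertex 14.1 13.1 0.0
      vertex 16.0 8.0 0.0
    endloop
  endfacet
  facet normal 0.0000 0.0000 -1.0000
    outer loop
      vertex 4.0 14.9 0.0
      vertex 9.4 15.9 0.0
      vertex 16.0 8.0 0.0
    endloop
  endfacet
  facet normal 0.0000 0.0000 -1.0000
    outer loop
      vertex 0.5 10.7 0.0
      vertex 4.0 14.9 0.0
      vertex 16.0 8.0 0.0
    endloop
  endfacet
  facet normal 0.0000 0.0000 -1.0000
    outer loop
      vertex 0.5 5.3 0.0
      vertex 0.5 10.7 0.0
      vertex 16.0 8.0 0.0
    endloop
  endfacet
  facet normal 0.0000 0.0000 -1.0000
    outer loop
      vertex 4.0 1.1 0.0
      vertex 0.5 5.3 0.0
      vertex 16.0 8.0 0.0
    endloop
  endfacet
  facet normal 0.0000 0.0000 -1.0000
    outer loop
      vertex 9.4 0.1 0.0
      vertex 4.0 1.1 0.0
      vertex 16.0 8.0 0.0
    endloop
  endfacet
  facet normal 0.0000 0.0000 -1.0000
    outer loop
      vertex 14.1 2.9 0.0
      vertex 9.4 0.1 0.0
      vertex 16.0 8.0 0.0
    endloop
  endfacet
  facet normal 0.0000 0.0000 1.0000
    outer loop
      vertex 16.0 8.0 11.0
      vertex 14.1 13.1 11.0
      vertex 9.4 15.9 11.0
    endloop
  endfacet
  facet normal 0.0000 0.0000 1.0000
    outer loop
      vertex 16.0 8.0 11.0
      vertex 9.4 15.9 11.0
      vertex 4.0 14.9 11.0
    endloop
  endfacet
  facet normal 0.0000 0.0000 1.0000
    outer loop
      vertex 16.0 8.0 11.0
      vertex 4.0 14.9 11.0
      vertex 0.5 10.7 11.0
    endloop
  endfacet
  facet normal 0.0000 0.0000 1.0000
    outer loop
      vertex 16.0 8.0 11.0
      vertex 0.5 10.7 11.0
      vertex 0.5 5.3 11.0
    endloop
  endfacet
  facet normal 0.0000 0.0000 1.0000
    outer loop
      vertex 16.0 8.0 11.0
      vertex 0.5 5.3 11.0
      vertex 4.0 1.1 11.0
    endloop
  endfacet
  facet normal 0.0000 0.0000 1.0000
    outer loop
      vertex 16.0 8.0 11.0
      vertex 4.0 1.1 11.0
      vertex 9.4 0.1 11.0
    endloop
  endfacet
  facet normal 0.0000 0.0000 1.0000
    outer loop
      vertex 16.0 8.0 11.0
      vertex 9.4 0.1 11.0
      vertex 14.1 2.9 11.0
    endloop
  endfacet
  facet normal 0.9371 0.3491 0.0000
    outer loop
      vertex 16.0 8.0 0.0
      vertex 14.1 13.1 0.0
      vertex 14.1 13.1 11.0
    endloop
  endfacet
  facet normal 0.9371 0.3491 0.0000
    outer loop
      vertex 16.0 8.0 0.0
      vertex 14.1 13.1 11.0
      vertex 16.0 8.0 11.0
    endloop
  endfacet
  facet normal 0.5118 0.8591 0.0000
    outer loop
      vertex 14.1 13.1 0.0
      vertex 9.4 15.9 0.0
      vertex 9.4 15.9 11.0
    endloop
  endfacet
  facet normal 0.5118 0.8591 0.0000
    outer loop
      vertex 14.1 13.1 0.0
      vertex 9.4 15.9 11.0
      vertex 14.1 13.1 11.0
    endloop
  endfacet
  facet normal -0.1821 0.9833 0.0000
    outer loop
      vertex 9.4 15.9 0.0
      vertex 4.0 14.9 0.0
      vertex 4.0 14.9 11.0
    endloop
  endfacet
  facet normal -0.1821 0.9833 0.0000
    outer loop
      vertex 9.4 15.9 0.0
      vertex 4.0 14.9 11.0
      vertex 9.4 15.9 11.0
    endloop
  endfacet
  facet normal -0.7682 0.6402 0.0000
    outer loop
      vertex 4.0 14.9 0.0
      vertex 0.5 10.7 0.0
      vertex 0.5 10.7 11.0
    endloop
  endfacet
  facet normal -0.7682 0.6402 0.0000
    outer loop
      vertex 4.0 14.9 0.0
      vertex 0.5 10.7 11.0
      vertex 4.0 14.9 11.0
    endloop
  endfacet
  facet normal -1.0000 0.0000 0.0000
    outer loop
      vertex 0.5 10.7 0.0
      vertex 0.5 5.3 0.0
      vertex 0.5 5.3 11.0
    endloop
  endfacet
  facet normal -1.0000 0.0000 0.0000
    outer loop
      vertex 0.5 10.7 0.0
      vertex 0.5 5.3 11.0
      vertex 0.5 10.7 11.0
    endloop
  endfacet
  facet normal -0.7682 -0.6402 0.0000
    outer loop
      vertex 0.5 5.3 0.0
      vertex 4.0 1.1 0.0
      vertex 4.0 1.1 11.0
    endloop
  endfacet
  facet normal -0.7682 -0.6402 0.0000
    outer loop
      vertex 0.5 5.3 0.0
      vertex 4.0 1.1 11.0
      vertex 0.5 5.3 11.0
    endloop
  endfacet
  facet normal -0.1821 -0.9833 0.0000
    outer loop
      vertex 4.0 1.1 0.0
      vertex 9.4 0.1 0.0
      vertex 9.4 0.1 11.0
    endloop
  endfacet
  facet normal -0.1821 -0.9833 0.0000
    outer loop
      vertex 4.0 1.1 0.0
      vertex 9.4 0.1 11.0
      vertex 4.0 1.1 11.0
    endloop
  endfacet
  facet normal 0.5118 -0.8591 0.0000
    outer loop
      vertex 9.4 0.1 0.0
      vertex 14.1 2.9 0.0
      vertex 14.1 2.9 11.0
    endloop
  endfacet
  facet normal 0.5118 -0.8591 0.0000
    outer loop
      vertex 9.4 0.1 0.0
      vertex 14.1 2.9 11.0
      vertex 9.4 0.1 11.0
    endloop
  endfacet
  facet normal 0.9371 -0.3491 0.0000
    outer loop
      vertex 14.1 2.9 0.0
      vertex 16.0 8.0 0.0
      vertex 16.0 8.0 11.0
    endloop
  endfacet
  facet normal 0.9371 -0.3491 0.0000
    outer loop
      vertex 14.1 2.9 0.0
      vertex 16.0 8.0 11.0
      vertex 14.1 2.9 11.0
    endloop
  endfacet
endsolid part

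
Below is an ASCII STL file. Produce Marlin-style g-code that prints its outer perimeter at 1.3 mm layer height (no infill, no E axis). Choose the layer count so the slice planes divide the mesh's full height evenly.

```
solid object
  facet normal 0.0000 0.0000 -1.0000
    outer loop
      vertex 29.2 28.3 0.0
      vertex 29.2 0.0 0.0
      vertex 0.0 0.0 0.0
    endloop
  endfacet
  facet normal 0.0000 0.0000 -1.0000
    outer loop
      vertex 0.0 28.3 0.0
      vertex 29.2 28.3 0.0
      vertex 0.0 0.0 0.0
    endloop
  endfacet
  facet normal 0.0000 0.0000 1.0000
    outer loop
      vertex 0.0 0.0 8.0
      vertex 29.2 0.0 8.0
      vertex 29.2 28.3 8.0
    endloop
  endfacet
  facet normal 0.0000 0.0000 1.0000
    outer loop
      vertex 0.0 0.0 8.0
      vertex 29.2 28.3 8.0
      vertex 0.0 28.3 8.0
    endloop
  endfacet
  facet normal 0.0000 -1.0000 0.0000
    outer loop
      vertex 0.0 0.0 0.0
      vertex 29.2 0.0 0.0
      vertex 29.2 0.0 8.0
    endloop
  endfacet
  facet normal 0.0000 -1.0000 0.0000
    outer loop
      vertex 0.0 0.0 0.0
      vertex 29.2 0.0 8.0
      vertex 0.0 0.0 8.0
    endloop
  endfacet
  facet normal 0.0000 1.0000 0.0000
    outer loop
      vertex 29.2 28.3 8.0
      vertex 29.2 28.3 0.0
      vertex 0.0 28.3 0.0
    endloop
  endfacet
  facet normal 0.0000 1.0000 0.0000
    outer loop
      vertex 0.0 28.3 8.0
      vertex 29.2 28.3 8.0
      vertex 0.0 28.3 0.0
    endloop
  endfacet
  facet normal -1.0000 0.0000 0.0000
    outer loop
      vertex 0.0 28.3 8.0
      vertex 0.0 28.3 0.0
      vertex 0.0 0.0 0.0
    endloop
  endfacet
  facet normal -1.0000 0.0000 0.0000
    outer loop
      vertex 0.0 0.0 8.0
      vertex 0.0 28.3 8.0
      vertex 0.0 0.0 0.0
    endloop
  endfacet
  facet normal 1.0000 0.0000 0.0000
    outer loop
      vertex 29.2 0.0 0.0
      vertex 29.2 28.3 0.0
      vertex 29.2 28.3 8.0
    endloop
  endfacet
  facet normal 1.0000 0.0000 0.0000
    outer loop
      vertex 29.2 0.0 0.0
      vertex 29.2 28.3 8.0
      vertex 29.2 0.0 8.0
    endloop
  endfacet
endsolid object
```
; perimeter-only toolpath
G21 ; units = mm
G90 ; absolute positioning
G28 ; home
; layer 1
G0 Z1.3
G0 X0.0 Y0.0
G1 X29.2 Y0.0
G1 X29.2 Y28.3
G1 X0.0 Y28.3
G1 X0.0 Y0.0
; layer 2
G0 Z2.7
G0 X0.0 Y0.0
G1 X29.2 Y0.0
G1 X29.2 Y28.3
G1 X0.0 Y28.3
G1 X0.0 Y0.0
; layer 3
G0 Z4.0
G0 X0.0 Y0.0
G1 X29.2 Y0.0
G1 X29.2 Y28.3
G1 X0.0 Y28.3
G1 X0.0 Y0.0
; layer 4
G0 Z5.3
G0 X0.0 Y0.0
G1 X29.2 Y0.0
G1 X29.2 Y28.3
G1 X0.0 Y28.3
G1 X0.0 Y0.0
; layer 5
G0 Z6.7
G0 X0.0 Y0.0
G1 X29.2 Y0.0
G1 X29.2 Y28.3
G1 X0.0 Y28.3
G1 X0.0 Y0.0
; layer 6
G0 Z8.0
G0 X0.0 Y0.0
G1 X29.2 Y0.0
G1 X29.2 Y28.3
G1 X0.0 Y28.3
G1 X0.0 Y0.0
M2 ; end

The solid is a rectangular box, roughly 29.2 × 28.3 mm footprint and 8 mm tall. Slicing at Δz = 1.3 mm — 6 equal slices spanning the solid's height, so layer i sits at z = i·h/6 — gives 6 non-empty perimeters. Each is a 4-segment closed polygon; G0 lifts to the layer z and rapids to the start vertex, then G1 traces the edges.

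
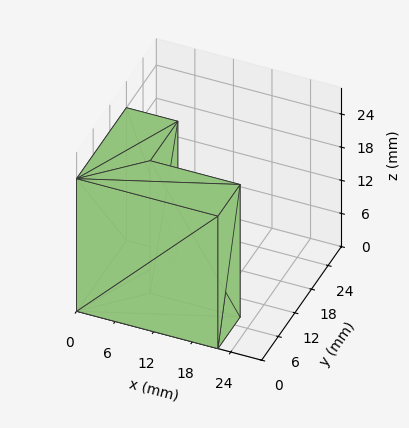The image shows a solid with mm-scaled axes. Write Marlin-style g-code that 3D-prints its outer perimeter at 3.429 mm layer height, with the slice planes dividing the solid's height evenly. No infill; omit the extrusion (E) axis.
Reading the render: the shape is an L-shaped prism: outer 22 × 18 mm, arm thicknesses ≈ 8 mm (horizontal) and 8 mm (vertical), extruded 24 mm in z (dimensions read to the nearest mm from the axis ticks). For the g-code, the solid's height is divided into equal slices at the stated Δz and each level perimeter traced with G1 moves after a G0 lift.

; perimeter-only toolpath
G21 ; units = mm
G90 ; absolute positioning
G28 ; home
; layer 1
G0 Z3.429
G0 X0.000 Y0.000
G1 X22.000 Y0.000
G1 X22.000 Y8.000
G1 X8.000 Y8.000
G1 X8.000 Y18.000
G1 X0.000 Y18.000
G1 X0.000 Y0.000
; layer 2
G0 Z6.857
G0 X0.000 Y0.000
G1 X22.000 Y0.000
G1 X22.000 Y8.000
G1 X8.000 Y8.000
G1 X8.000 Y18.000
G1 X0.000 Y18.000
G1 X0.000 Y0.000
; layer 3
G0 Z10.286
G0 X0.000 Y0.000
G1 X22.000 Y0.000
G1 X22.000 Y8.000
G1 X8.000 Y8.000
G1 X8.000 Y18.000
G1 X0.000 Y18.000
G1 X0.000 Y0.000
; layer 4
G0 Z13.714
G0 X0.000 Y0.000
G1 X22.000 Y0.000
G1 X22.000 Y8.000
G1 X8.000 Y8.000
G1 X8.000 Y18.000
G1 X0.000 Y18.000
G1 X0.000 Y0.000
; layer 5
G0 Z17.143
G0 X0.000 Y0.000
G1 X22.000 Y0.000
G1 X22.000 Y8.000
G1 X8.000 Y8.000
G1 X8.000 Y18.000
G1 X0.000 Y18.000
G1 X0.000 Y0.000
; layer 6
G0 Z20.571
G0 X0.000 Y0.000
G1 X22.000 Y0.000
G1 X22.000 Y8.000
G1 X8.000 Y8.000
G1 X8.000 Y18.000
G1 X0.000 Y18.000
G1 X0.000 Y0.000
; layer 7
G0 Z24.000
G0 X0.000 Y0.000
G1 X22.000 Y0.000
G1 X22.000 Y8.000
G1 X8.000 Y8.000
G1 X8.000 Y18.000
G1 X0.000 Y18.000
G1 X0.000 Y0.000
M2 ; end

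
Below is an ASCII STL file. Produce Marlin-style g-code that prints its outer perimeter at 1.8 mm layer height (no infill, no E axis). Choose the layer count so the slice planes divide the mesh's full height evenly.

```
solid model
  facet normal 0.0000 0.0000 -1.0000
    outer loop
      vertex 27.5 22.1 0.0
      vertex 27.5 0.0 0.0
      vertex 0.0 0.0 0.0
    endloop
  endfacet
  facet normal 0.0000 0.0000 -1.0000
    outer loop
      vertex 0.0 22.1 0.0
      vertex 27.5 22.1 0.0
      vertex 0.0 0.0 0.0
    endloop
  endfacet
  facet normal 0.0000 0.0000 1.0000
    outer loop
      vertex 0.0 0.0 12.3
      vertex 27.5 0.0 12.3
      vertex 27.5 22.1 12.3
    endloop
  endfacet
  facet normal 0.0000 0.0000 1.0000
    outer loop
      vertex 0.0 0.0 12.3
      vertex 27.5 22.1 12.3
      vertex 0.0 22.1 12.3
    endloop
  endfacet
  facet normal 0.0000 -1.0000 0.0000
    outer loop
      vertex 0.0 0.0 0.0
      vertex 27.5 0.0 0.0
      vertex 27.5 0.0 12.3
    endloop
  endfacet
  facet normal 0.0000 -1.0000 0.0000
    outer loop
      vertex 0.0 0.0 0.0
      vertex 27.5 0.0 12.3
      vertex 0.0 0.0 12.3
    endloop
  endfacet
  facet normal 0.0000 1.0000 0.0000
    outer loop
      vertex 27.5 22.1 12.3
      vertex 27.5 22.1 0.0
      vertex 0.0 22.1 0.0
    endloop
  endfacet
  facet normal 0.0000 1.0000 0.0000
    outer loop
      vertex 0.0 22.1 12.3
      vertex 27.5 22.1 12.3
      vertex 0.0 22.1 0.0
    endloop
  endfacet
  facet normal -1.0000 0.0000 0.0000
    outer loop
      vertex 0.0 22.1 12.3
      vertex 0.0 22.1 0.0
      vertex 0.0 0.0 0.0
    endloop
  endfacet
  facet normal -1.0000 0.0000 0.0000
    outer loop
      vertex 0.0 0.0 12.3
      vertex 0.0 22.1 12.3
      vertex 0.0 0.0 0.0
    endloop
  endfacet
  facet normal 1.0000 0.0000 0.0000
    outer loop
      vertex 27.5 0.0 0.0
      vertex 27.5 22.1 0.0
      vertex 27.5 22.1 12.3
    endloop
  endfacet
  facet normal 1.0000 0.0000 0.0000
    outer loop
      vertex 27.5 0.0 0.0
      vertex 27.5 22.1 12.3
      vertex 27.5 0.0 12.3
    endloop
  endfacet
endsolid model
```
; perimeter-only toolpath
G21 ; units = mm
G90 ; absolute positioning
G28 ; home
; layer 1
G0 Z1.8
G0 X0.0 Y0.0
G1 X27.5 Y0.0
G1 X27.5 Y22.1
G1 X0.0 Y22.1
G1 X0.0 Y0.0
; layer 2
G0 Z3.5
G0 X0.0 Y0.0
G1 X27.5 Y0.0
G1 X27.5 Y22.1
G1 X0.0 Y22.1
G1 X0.0 Y0.0
; layer 3
G0 Z5.3
G0 X0.0 Y0.0
G1 X27.5 Y0.0
G1 X27.5 Y22.1
G1 X0.0 Y22.1
G1 X0.0 Y0.0
; layer 4
G0 Z7.0
G0 X0.0 Y0.0
G1 X27.5 Y0.0
G1 X27.5 Y22.1
G1 X0.0 Y22.1
G1 X0.0 Y0.0
; layer 5
G0 Z8.8
G0 X0.0 Y0.0
G1 X27.5 Y0.0
G1 X27.5 Y22.1
G1 X0.0 Y22.1
G1 X0.0 Y0.0
; layer 6
G0 Z10.5
G0 X0.0 Y0.0
G1 X27.5 Y0.0
G1 X27.5 Y22.1
G1 X0.0 Y22.1
G1 X0.0 Y0.0
; layer 7
G0 Z12.3
G0 X0.0 Y0.0
G1 X27.5 Y0.0
G1 X27.5 Y22.1
G1 X0.0 Y22.1
G1 X0.0 Y0.0
M2 ; end

The solid is a rectangular box, roughly 27.5 × 22.1 mm footprint and 12.3 mm tall. Slicing at Δz = 1.8 mm — 7 equal slices spanning the solid's height, so layer i sits at z = i·h/7 — gives 7 non-empty perimeters. Each is a 4-segment closed polygon; G0 lifts to the layer z and rapids to the start vertex, then G1 traces the edges.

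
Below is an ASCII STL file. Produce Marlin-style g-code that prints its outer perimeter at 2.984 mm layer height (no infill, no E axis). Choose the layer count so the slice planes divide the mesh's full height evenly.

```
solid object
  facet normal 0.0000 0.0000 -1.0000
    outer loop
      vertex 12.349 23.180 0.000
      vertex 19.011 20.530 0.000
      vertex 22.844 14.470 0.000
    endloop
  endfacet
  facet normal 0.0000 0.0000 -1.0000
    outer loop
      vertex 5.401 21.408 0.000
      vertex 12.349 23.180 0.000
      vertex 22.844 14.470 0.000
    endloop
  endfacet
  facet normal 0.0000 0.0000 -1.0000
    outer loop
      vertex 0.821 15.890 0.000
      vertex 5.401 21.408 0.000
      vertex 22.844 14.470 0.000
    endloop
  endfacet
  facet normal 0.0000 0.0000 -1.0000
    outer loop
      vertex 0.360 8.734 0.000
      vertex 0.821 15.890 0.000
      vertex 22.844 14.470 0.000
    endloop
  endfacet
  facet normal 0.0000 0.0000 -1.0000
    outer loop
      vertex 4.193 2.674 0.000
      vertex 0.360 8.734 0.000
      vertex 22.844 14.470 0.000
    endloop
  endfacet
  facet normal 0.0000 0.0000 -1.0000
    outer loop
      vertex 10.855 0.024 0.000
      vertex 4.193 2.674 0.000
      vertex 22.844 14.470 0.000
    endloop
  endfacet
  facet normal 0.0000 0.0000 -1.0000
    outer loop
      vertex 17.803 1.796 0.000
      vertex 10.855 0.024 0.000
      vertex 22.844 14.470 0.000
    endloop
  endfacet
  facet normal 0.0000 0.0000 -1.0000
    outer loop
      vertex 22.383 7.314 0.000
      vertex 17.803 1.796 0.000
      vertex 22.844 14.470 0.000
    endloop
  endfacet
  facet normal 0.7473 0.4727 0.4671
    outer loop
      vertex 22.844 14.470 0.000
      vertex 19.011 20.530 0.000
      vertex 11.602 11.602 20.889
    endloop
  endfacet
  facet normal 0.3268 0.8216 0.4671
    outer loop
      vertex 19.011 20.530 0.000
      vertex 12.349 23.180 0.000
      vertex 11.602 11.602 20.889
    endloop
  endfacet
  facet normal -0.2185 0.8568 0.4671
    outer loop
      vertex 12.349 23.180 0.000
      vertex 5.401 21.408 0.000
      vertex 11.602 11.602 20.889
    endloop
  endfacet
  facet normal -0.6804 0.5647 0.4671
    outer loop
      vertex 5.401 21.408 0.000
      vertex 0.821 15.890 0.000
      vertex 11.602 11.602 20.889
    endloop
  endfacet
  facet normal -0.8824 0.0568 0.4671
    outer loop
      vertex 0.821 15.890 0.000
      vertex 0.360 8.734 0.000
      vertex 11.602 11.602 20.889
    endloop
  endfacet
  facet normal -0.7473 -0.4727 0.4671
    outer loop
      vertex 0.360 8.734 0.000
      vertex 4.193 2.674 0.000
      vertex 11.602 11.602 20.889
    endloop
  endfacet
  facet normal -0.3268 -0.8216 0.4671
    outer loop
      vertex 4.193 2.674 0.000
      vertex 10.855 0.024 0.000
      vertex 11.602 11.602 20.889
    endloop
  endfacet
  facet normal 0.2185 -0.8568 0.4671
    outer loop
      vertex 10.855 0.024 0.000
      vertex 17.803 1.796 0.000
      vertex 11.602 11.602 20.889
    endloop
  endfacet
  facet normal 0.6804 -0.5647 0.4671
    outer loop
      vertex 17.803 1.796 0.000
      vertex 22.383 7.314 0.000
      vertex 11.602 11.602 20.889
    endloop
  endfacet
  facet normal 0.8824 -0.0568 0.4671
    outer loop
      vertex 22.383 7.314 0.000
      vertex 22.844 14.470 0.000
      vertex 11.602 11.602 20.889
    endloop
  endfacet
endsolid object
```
; perimeter-only toolpath
G21 ; units = mm
G90 ; absolute positioning
G28 ; home
; layer 1
G0 Z2.984
G0 X21.238 Y14.060
G1 X17.953 Y19.255
G1 X12.242 Y21.526
G1 X6.287 Y20.007
G1 X2.361 Y15.277
G1 X1.966 Y9.144
G1 X5.251 Y3.949
G1 X10.962 Y1.678
G1 X16.917 Y3.197
G1 X20.843 Y7.927
G1 X21.238 Y14.060
; layer 2
G0 Z5.968
G0 X19.632 Y13.651
G1 X16.894 Y17.979
G1 X12.136 Y19.872
G1 X7.173 Y18.606
G1 X3.901 Y14.665
G1 X3.572 Y9.553
G1 X6.310 Y5.225
G1 X11.068 Y3.332
G1 X16.031 Y4.598
G1 X19.303 Y8.539
G1 X19.632 Y13.651
; layer 3
G0 Z8.952
G0 X18.026 Y13.241
G1 X15.836 Y16.704
G1 X12.029 Y18.218
G1 X8.059 Y17.205
G1 X5.441 Y14.052
G1 X5.178 Y9.963
G1 X7.368 Y6.500
G1 X11.175 Y4.986
G1 X15.145 Y5.999
G1 X17.763 Y9.152
G1 X18.026 Y13.241
; layer 4
G0 Z11.937
G0 X16.420 Y12.831
G1 X14.777 Y15.428
G1 X11.922 Y16.564
G1 X8.944 Y15.805
G1 X6.982 Y13.440
G1 X6.784 Y10.373
G1 X8.427 Y7.776
G1 X11.282 Y6.640
G1 X14.260 Y7.399
G1 X16.222 Y9.764
G1 X16.420 Y12.831
; layer 5
G0 Z14.921
G0 X14.814 Y12.421
G1 X13.719 Y14.153
G1 X11.815 Y14.910
G1 X9.830 Y14.404
G1 X8.522 Y12.827
G1 X8.390 Y10.783
G1 X9.485 Y9.051
G1 X11.389 Y8.294
G1 X13.374 Y8.800
G1 X14.682 Y10.377
G1 X14.814 Y12.421
; layer 6
G0 Z17.905
G0 X13.208 Y12.012
G1 X12.660 Y12.877
G1 X11.709 Y13.256
G1 X10.716 Y13.003
G1 X10.062 Y12.215
G1 X9.996 Y11.192
G1 X10.544 Y10.327
G1 X11.495 Y9.948
G1 X12.488 Y10.201
G1 X13.142 Y10.989
G1 X13.208 Y12.012
M2 ; end

The solid is a regular 10-sided pyramid, base circumscribed radius ≈ 11.6 mm, apex at z ≈ 20.9 mm. Slicing at Δz = 2.984 mm — 7 equal slices spanning the solid's height, so layer i sits at z = i·h/7 — gives 6 non-empty perimeters. Each is a 10-segment closed polygon; G0 lifts to the layer z and rapids to the start vertex, then G1 traces the edges. The cross-section shrinks linearly with z (the slice at the apex is degenerate and omitted).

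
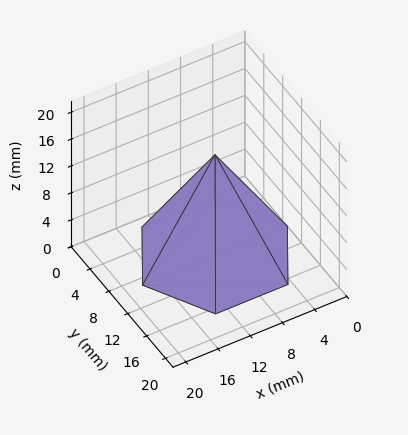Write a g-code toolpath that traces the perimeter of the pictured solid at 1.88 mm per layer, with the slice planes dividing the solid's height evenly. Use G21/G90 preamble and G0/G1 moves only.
Reading the render: the shape is a regular 6-sided pyramid, base circumscribed radius ≈ 9 mm, apex at z ≈ 15 mm (dimensions read to the nearest mm from the axis ticks). For the g-code, the solid's height is divided into equal slices at the stated Δz and each level perimeter traced with G1 moves after a G0 lift.

; perimeter-only toolpath
G21 ; units = mm
G90 ; absolute positioning
G28 ; home
; layer 1
G0 Z1.88
G0 X16.88 Y9.00
G1 X12.94 Y15.82
G1 X5.06 Y15.82
G1 X1.12 Y9.00
G1 X5.06 Y2.18
G1 X12.94 Y2.18
G1 X16.88 Y9.00
; layer 2
G0 Z3.75
G0 X15.75 Y9.00
G1 X12.38 Y14.84
G1 X5.62 Y14.84
G1 X2.25 Y9.00
G1 X5.62 Y3.16
G1 X12.38 Y3.16
G1 X15.75 Y9.00
; layer 3
G0 Z5.62
G0 X14.62 Y9.00
G1 X11.81 Y13.87
G1 X6.19 Y13.87
G1 X3.38 Y9.00
G1 X6.19 Y4.13
G1 X11.81 Y4.13
G1 X14.62 Y9.00
; layer 4
G0 Z7.50
G0 X13.50 Y9.00
G1 X11.25 Y12.89
G1 X6.75 Y12.89
G1 X4.50 Y9.00
G1 X6.75 Y5.11
G1 X11.25 Y5.11
G1 X13.50 Y9.00
; layer 5
G0 Z9.38
G0 X12.38 Y9.00
G1 X10.69 Y11.92
G1 X7.31 Y11.92
G1 X5.62 Y9.00
G1 X7.31 Y6.08
G1 X10.69 Y6.08
G1 X12.38 Y9.00
; layer 6
G0 Z11.25
G0 X11.25 Y9.00
G1 X10.12 Y10.95
G1 X7.88 Y10.95
G1 X6.75 Y9.00
G1 X7.88 Y7.05
G1 X10.12 Y7.05
G1 X11.25 Y9.00
; layer 7
G0 Z13.12
G0 X10.12 Y9.00
G1 X9.56 Y9.97
G1 X8.44 Y9.97
G1 X7.88 Y9.00
G1 X8.44 Y8.03
G1 X9.56 Y8.03
G1 X10.12 Y9.00
M2 ; end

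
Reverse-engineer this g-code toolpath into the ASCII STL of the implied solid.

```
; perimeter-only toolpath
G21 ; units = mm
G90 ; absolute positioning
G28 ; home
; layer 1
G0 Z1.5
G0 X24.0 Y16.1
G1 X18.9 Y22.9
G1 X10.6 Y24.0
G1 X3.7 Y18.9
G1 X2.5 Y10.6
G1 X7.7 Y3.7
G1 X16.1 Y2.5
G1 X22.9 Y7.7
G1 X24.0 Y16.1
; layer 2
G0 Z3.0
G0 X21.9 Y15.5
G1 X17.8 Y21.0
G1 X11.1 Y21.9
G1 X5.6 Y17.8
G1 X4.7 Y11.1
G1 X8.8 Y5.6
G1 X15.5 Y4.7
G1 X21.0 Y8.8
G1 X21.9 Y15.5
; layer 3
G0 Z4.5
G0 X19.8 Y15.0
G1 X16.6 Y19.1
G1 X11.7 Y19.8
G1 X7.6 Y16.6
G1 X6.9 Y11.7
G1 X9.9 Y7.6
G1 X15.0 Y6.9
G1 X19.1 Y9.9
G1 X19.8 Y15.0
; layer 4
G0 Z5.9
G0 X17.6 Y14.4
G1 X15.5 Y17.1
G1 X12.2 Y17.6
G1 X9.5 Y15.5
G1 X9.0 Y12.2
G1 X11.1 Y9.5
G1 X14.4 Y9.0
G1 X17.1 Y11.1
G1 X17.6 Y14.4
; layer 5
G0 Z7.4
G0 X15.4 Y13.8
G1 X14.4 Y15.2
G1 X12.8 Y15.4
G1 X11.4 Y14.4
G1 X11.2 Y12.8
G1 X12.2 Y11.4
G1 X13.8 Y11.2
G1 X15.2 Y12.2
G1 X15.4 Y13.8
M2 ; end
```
solid part
  facet normal 0.0000 0.0000 -1.0000
    outer loop
      vertex 10.0 26.2 0.0
      vertex 20.0 24.8 0.0
      vertex 26.2 16.6 0.0
    endloop
  endfacet
  facet normal 0.0000 0.0000 -1.0000
    outer loop
      vertex 1.8 20.0 0.0
      vertex 10.0 26.2 0.0
      vertex 26.2 16.6 0.0
    endloop
  endfacet
  facet normal 0.0000 0.0000 -1.0000
    outer loop
      vertex 0.4 10.0 0.0
      vertex 1.8 20.0 0.0
      vertex 26.2 16.6 0.0
    endloop
  endfacet
  facet normal 0.0000 0.0000 -1.0000
    outer loop
      vertex 6.6 1.8 0.0
      vertex 0.4 10.0 0.0
      vertex 26.2 16.6 0.0
    endloop
  endfacet
  facet normal 0.0000 0.0000 -1.0000
    outer loop
      vertex 16.6 0.4 0.0
      vertex 6.6 1.8 0.0
      vertex 26.2 16.6 0.0
    endloop
  endfacet
  facet normal 0.0000 0.0000 -1.0000
    outer loop
      vertex 24.8 6.6 0.0
      vertex 16.6 0.4 0.0
      vertex 26.2 16.6 0.0
    endloop
  endfacet
  facet normal 0.4681 0.3539 0.8097
    outer loop
      vertex 26.2 16.6 0.0
      vertex 20.0 24.8 0.0
      vertex 13.3 13.3 8.9
    endloop
  endfacet
  facet normal 0.0812 0.5800 0.8106
    outer loop
      vertex 20.0 24.8 0.0
      vertex 10.0 26.2 0.0
      vertex 13.3 13.3 8.9
    endloop
  endfacet
  facet normal -0.3539 0.4681 0.8097
    outer loop
      vertex 10.0 26.2 0.0
      vertex 1.8 20.0 0.0
      vertex 13.3 13.3 8.9
    endloop
  endfacet
  facet normal -0.5800 0.0812 0.8106
    outer loop
      vertex 1.8 20.0 0.0
      vertex 0.4 10.0 0.0
      vertex 13.3 13.3 8.9
    endloop
  endfacet
  facet normal -0.4681 -0.3539 0.8097
    outer loop
      vertex 0.4 10.0 0.0
      vertex 6.6 1.8 0.0
      vertex 13.3 13.3 8.9
    endloop
  endfacet
  facet normal -0.0812 -0.5800 0.8106
    outer loop
      vertex 6.6 1.8 0.0
      vertex 16.6 0.4 0.0
      vertex 13.3 13.3 8.9
    endloop
  endfacet
  facet normal 0.3539 -0.4681 0.8097
    outer loop
      vertex 16.6 0.4 0.0
      vertex 24.8 6.6 0.0
      vertex 13.3 13.3 8.9
    endloop
  endfacet
  facet normal 0.5800 -0.0812 0.8106
    outer loop
      vertex 24.8 6.6 0.0
      vertex 26.2 16.6 0.0
      vertex 13.3 13.3 8.9
    endloop
  endfacet
endsolid part

The G0 Z moves step by Δz≈1.5 mm. The G1 loops shrink linearly with z, so the solid tapers from its base footprint up to z≈8.9. Closing with a flat bottom cap and the tapered top and triangulating gives 14 facets — a regular 8-sided pyramid, base circumscribed radius ≈ 13.3 mm, apex at z ≈ 8.9 mm.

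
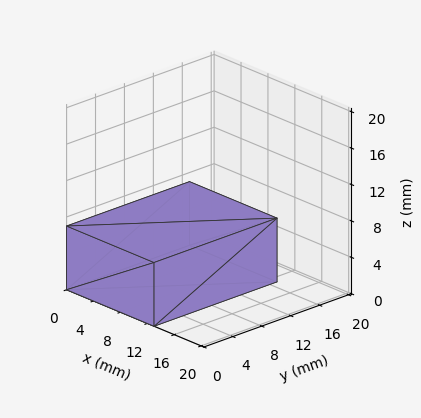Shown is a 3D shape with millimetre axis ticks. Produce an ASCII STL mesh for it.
Reading the render: the shape is a rectangular box, roughly 13 × 17 mm footprint and 7 mm tall (dimensions read to the nearest mm from the axis ticks). For the STL, each face is triangulated and given an outward normal.

solid part
  facet normal 0.0000 0.0000 -1.0000
    outer loop
      vertex 13.00 17.00 0.00
      vertex 13.00 0.00 0.00
      vertex 0.00 0.00 0.00
    endloop
  endfacet
  facet normal 0.0000 0.0000 -1.0000
    outer loop
      vertex 0.00 17.00 0.00
      vertex 13.00 17.00 0.00
      vertex 0.00 0.00 0.00
    endloop
  endfacet
  facet normal 0.0000 0.0000 1.0000
    outer loop
      vertex 0.00 0.00 7.00
      vertex 13.00 0.00 7.00
      vertex 13.00 17.00 7.00
    endloop
  endfacet
  facet normal 0.0000 0.0000 1.0000
    outer loop
      vertex 0.00 0.00 7.00
      vertex 13.00 17.00 7.00
      vertex 0.00 17.00 7.00
    endloop
  endfacet
  facet normal 0.0000 -1.0000 0.0000
    outer loop
      vertex 0.00 0.00 0.00
      vertex 13.00 0.00 0.00
      vertex 13.00 0.00 7.00
    endloop
  endfacet
  facet normal 0.0000 -1.0000 0.0000
    outer loop
      vertex 0.00 0.00 0.00
      vertex 13.00 0.00 7.00
      vertex 0.00 0.00 7.00
    endloop
  endfacet
  facet normal 0.0000 1.0000 0.0000
    outer loop
      vertex 13.00 17.00 7.00
      vertex 13.00 17.00 0.00
      vertex 0.00 17.00 0.00
    endloop
  endfacet
  facet normal 0.0000 1.0000 0.0000
    outer loop
      vertex 0.00 17.00 7.00
      vertex 13.00 17.00 7.00
      vertex 0.00 17.00 0.00
    endloop
  endfacet
  facet normal -1.0000 0.0000 0.0000
    outer loop
      vertex 0.00 17.00 7.00
      vertex 0.00 17.00 0.00
      vertex 0.00 0.00 0.00
    endloop
  endfacet
  facet normal -1.0000 0.0000 0.0000
    outer loop
      vertex 0.00 0.00 7.00
      vertex 0.00 17.00 7.00
      vertex 0.00 0.00 0.00
    endloop
  endfacet
  facet normal 1.0000 0.0000 0.0000
    outer loop
      vertex 13.00 0.00 0.00
      vertex 13.00 17.00 0.00
      vertex 13.00 17.00 7.00
    endloop
  endfacet
  facet normal 1.0000 0.0000 0.0000
    outer loop
      vertex 13.00 0.00 0.00
      vertex 13.00 17.00 7.00
      vertex 13.00 0.00 7.00
    endloop
  endfacet
endsolid part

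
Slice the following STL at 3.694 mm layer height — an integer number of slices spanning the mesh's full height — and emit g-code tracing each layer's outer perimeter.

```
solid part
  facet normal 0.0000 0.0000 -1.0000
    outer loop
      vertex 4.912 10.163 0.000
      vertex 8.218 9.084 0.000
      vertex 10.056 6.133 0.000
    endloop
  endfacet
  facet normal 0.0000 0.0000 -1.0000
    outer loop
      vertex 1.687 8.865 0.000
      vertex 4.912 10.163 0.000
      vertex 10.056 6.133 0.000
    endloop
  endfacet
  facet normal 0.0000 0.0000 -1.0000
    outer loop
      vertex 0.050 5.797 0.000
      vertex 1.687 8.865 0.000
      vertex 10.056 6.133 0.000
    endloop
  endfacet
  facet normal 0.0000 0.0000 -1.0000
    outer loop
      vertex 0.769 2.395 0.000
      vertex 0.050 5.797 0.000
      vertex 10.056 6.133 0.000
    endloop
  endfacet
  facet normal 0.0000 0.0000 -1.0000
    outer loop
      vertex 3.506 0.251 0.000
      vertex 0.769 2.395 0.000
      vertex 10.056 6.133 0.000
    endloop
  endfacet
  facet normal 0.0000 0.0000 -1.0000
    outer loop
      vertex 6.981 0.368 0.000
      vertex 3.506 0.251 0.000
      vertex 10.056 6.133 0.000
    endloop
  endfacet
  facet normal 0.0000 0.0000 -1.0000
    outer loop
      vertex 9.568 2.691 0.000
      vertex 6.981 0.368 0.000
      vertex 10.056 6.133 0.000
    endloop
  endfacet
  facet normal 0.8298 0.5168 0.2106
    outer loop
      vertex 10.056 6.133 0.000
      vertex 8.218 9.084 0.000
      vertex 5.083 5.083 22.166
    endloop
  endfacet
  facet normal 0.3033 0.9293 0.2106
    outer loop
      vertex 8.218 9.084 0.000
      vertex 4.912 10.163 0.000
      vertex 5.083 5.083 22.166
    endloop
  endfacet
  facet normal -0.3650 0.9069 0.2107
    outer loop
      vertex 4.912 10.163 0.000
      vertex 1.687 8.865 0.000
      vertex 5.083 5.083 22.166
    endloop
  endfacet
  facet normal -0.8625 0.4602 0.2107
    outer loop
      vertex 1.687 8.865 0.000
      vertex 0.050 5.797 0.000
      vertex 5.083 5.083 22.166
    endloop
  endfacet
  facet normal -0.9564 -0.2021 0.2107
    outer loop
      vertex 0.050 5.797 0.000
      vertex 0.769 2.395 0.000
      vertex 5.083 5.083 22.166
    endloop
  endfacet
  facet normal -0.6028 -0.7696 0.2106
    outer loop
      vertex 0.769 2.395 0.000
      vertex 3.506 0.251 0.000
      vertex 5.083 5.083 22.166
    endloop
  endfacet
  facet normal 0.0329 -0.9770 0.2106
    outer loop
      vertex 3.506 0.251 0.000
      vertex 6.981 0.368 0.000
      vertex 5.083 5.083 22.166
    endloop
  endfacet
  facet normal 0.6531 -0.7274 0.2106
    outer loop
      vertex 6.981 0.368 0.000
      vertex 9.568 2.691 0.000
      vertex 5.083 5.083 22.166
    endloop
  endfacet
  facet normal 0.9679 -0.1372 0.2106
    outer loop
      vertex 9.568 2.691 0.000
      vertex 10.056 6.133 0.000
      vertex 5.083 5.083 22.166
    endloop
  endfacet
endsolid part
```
; perimeter-only toolpath
G21 ; units = mm
G90 ; absolute positioning
G28 ; home
; layer 1
G0 Z3.694
G0 X9.227 Y5.958
G1 X7.696 Y8.417
G1 X4.941 Y9.316
G1 X2.253 Y8.235
G1 X0.889 Y5.678
G1 X1.488 Y2.843
G1 X3.769 Y1.056
G1 X6.665 Y1.154
G1 X8.821 Y3.090
G1 X9.227 Y5.958
; layer 2
G0 Z7.389
G0 X8.398 Y5.783
G1 X7.173 Y7.750
G1 X4.969 Y8.470
G1 X2.819 Y7.604
G1 X1.728 Y5.559
G1 X2.207 Y3.291
G1 X4.032 Y1.862
G1 X6.348 Y1.940
G1 X8.073 Y3.488
G1 X8.398 Y5.783
; layer 3
G0 Z11.083
G0 X7.569 Y5.608
G1 X6.651 Y7.083
G1 X4.998 Y7.623
G1 X3.385 Y6.974
G1 X2.567 Y5.440
G1 X2.926 Y3.739
G1 X4.295 Y2.667
G1 X6.032 Y2.726
G1 X7.325 Y3.887
G1 X7.569 Y5.608
; layer 4
G0 Z14.777
G0 X6.741 Y5.433
G1 X6.128 Y6.417
G1 X5.026 Y6.776
G1 X3.951 Y6.344
G1 X3.405 Y5.321
G1 X3.645 Y4.187
G1 X4.557 Y3.472
G1 X5.716 Y3.511
G1 X6.578 Y4.286
G1 X6.741 Y5.433
; layer 5
G0 Z18.472
G0 X5.912 Y5.258
G1 X5.606 Y5.750
G1 X5.054 Y5.930
G1 X4.517 Y5.713
G1 X4.244 Y5.202
G1 X4.364 Y4.635
G1 X4.820 Y4.278
G1 X5.399 Y4.297
G1 X5.830 Y4.684
G1 X5.912 Y5.258
M2 ; end

The solid is a regular 9-sided pyramid, base circumscribed radius ≈ 5.08 mm, apex at z ≈ 22.2 mm. Slicing at Δz = 3.694 mm — 6 equal slices spanning the solid's height, so layer i sits at z = i·h/6 — gives 5 non-empty perimeters. Each is a 9-segment closed polygon; G0 lifts to the layer z and rapids to the start vertex, then G1 traces the edges. The cross-section shrinks linearly with z (the slice at the apex is degenerate and omitted).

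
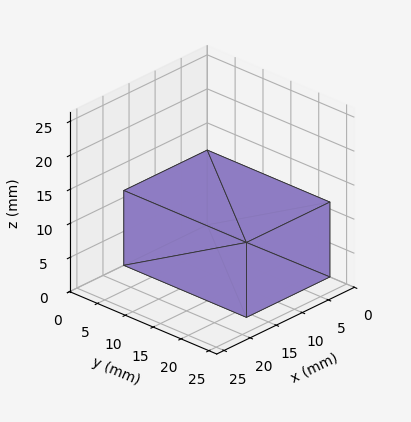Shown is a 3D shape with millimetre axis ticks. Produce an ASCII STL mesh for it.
Reading the render: the shape is a rectangular box, roughly 16 × 22 mm footprint and 11 mm tall (dimensions read to the nearest mm from the axis ticks). For the STL, each face is triangulated and given an outward normal.

solid part
  facet normal 0.0000 0.0000 -1.0000
    outer loop
      vertex 16.00 22.00 0.00
      vertex 16.00 0.00 0.00
      vertex 0.00 0.00 0.00
    endloop
  endfacet
  facet normal 0.0000 0.0000 -1.0000
    outer loop
      vertex 0.00 22.00 0.00
      vertex 16.00 22.00 0.00
      vertex 0.00 0.00 0.00
    endloop
  endfacet
  facet normal 0.0000 0.0000 1.0000
    outer loop
      vertex 0.00 0.00 11.00
      vertex 16.00 0.00 11.00
      vertex 16.00 22.00 11.00
    endloop
  endfacet
  facet normal 0.0000 0.0000 1.0000
    outer loop
      vertex 0.00 0.00 11.00
      vertex 16.00 22.00 11.00
      vertex 0.00 22.00 11.00
    endloop
  endfacet
  facet normal 0.0000 -1.0000 0.0000
    outer loop
      vertex 0.00 0.00 0.00
      vertex 16.00 0.00 0.00
      vertex 16.00 0.00 11.00
    endloop
  endfacet
  facet normal 0.0000 -1.0000 0.0000
    outer loop
      vertex 0.00 0.00 0.00
      vertex 16.00 0.00 11.00
      vertex 0.00 0.00 11.00
    endloop
  endfacet
  facet normal 0.0000 1.0000 0.0000
    outer loop
      vertex 16.00 22.00 11.00
      vertex 16.00 22.00 0.00
      vertex 0.00 22.00 0.00
    endloop
  endfacet
  facet normal 0.0000 1.0000 0.0000
    outer loop
      vertex 0.00 22.00 11.00
      vertex 16.00 22.00 11.00
      vertex 0.00 22.00 0.00
    endloop
  endfacet
  facet normal -1.0000 0.0000 0.0000
    outer loop
      vertex 0.00 22.00 11.00
      vertex 0.00 22.00 0.00
      vertex 0.00 0.00 0.00
    endloop
  endfacet
  facet normal -1.0000 0.0000 0.0000
    outer loop
      vertex 0.00 0.00 11.00
      vertex 0.00 22.00 11.00
      vertex 0.00 0.00 0.00
    endloop
  endfacet
  facet normal 1.0000 0.0000 0.0000
    outer loop
      vertex 16.00 0.00 0.00
      vertex 16.00 22.00 0.00
      vertex 16.00 22.00 11.00
    endloop
  endfacet
  facet normal 1.0000 0.0000 0.0000
    outer loop
      vertex 16.00 0.00 0.00
      vertex 16.00 22.00 11.00
      vertex 16.00 0.00 11.00
    endloop
  endfacet
endsolid part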